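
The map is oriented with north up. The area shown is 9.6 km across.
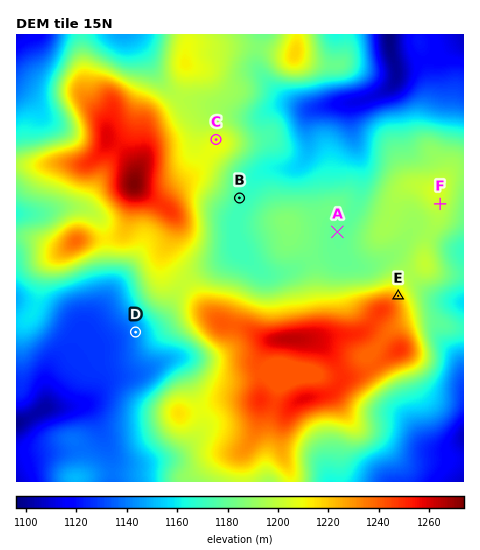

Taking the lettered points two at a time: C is above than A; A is above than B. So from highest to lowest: C A B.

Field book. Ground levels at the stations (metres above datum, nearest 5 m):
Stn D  1140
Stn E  1225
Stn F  1200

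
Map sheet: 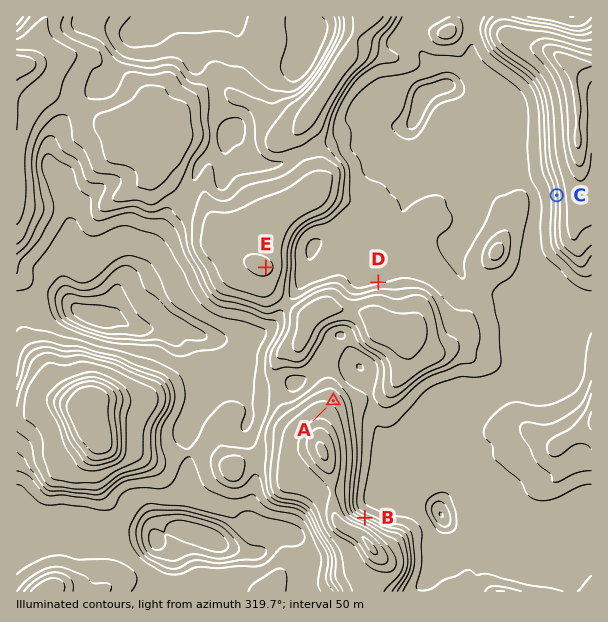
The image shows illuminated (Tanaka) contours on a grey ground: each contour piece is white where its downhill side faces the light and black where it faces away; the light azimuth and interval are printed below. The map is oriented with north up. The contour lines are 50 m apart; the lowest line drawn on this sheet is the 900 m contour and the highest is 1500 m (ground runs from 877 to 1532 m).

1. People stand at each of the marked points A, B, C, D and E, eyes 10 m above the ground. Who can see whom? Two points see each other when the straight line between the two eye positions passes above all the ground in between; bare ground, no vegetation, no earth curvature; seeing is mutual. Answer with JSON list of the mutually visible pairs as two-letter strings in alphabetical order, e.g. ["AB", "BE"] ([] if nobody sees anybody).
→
["AE", "BC", "CD", "CE", "DE"]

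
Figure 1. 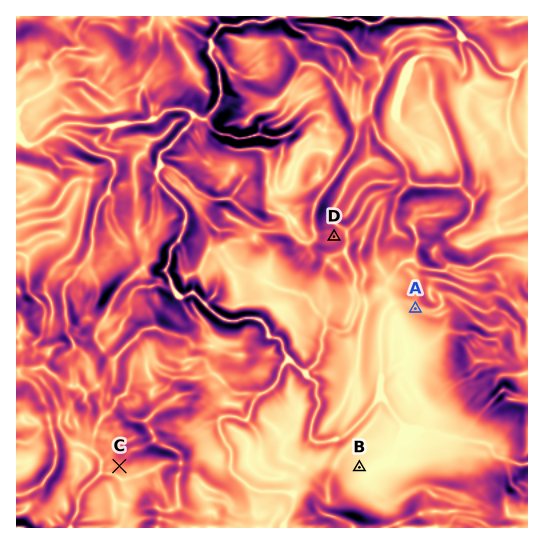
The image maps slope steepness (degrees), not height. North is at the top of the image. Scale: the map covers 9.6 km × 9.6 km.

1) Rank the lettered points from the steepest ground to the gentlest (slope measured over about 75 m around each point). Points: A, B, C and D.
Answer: D C A B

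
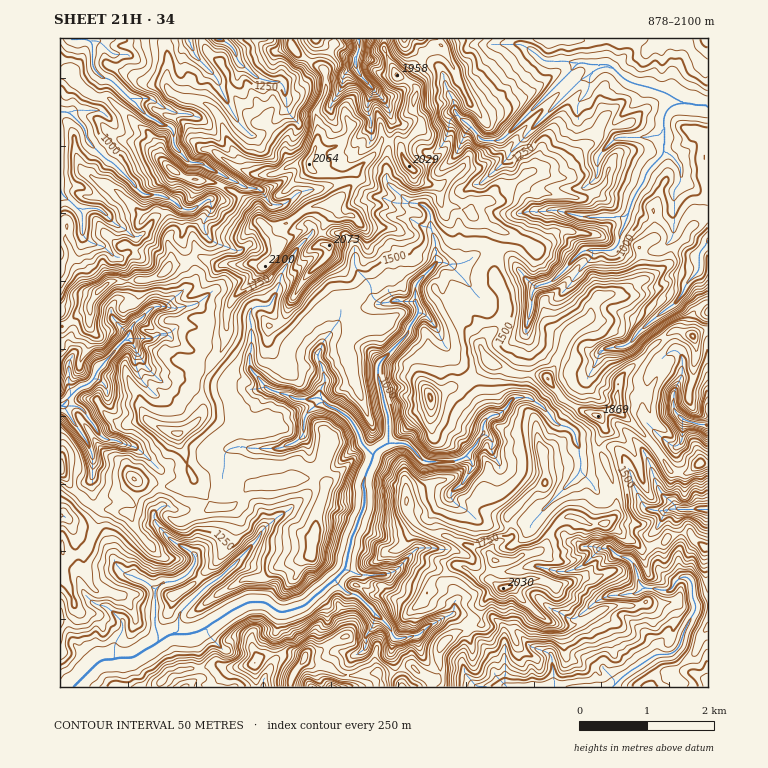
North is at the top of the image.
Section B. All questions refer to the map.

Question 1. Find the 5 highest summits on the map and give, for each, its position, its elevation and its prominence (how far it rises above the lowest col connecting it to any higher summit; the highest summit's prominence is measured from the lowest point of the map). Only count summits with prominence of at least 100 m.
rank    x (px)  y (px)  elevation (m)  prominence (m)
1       265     266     2100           1222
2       329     245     2073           140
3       503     588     2030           558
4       409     166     2029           163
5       598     416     1869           222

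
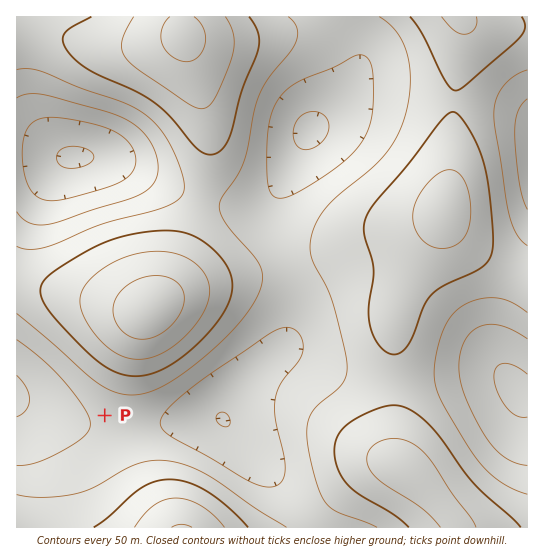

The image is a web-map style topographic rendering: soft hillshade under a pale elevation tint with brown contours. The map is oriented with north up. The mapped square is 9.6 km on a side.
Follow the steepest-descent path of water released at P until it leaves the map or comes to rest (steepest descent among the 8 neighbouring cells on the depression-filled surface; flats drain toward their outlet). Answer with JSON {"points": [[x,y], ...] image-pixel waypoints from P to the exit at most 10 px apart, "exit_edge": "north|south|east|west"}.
{"points": [[105, 415], [94, 422], [83, 422], [73, 422], [62, 421], [51, 417], [41, 413], [30, 407], [19, 401], [17, 399]], "exit_edge": "west"}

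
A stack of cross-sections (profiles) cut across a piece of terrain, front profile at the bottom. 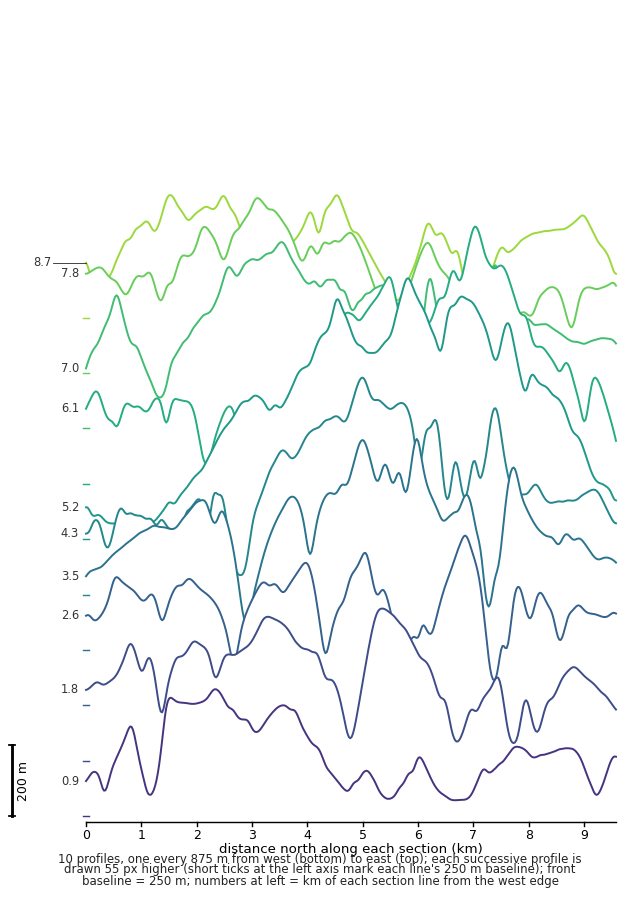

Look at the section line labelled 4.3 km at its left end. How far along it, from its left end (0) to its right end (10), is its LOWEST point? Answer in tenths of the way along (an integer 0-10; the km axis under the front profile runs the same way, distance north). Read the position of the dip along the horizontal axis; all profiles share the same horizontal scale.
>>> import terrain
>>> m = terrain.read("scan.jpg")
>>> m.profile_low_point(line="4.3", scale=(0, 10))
3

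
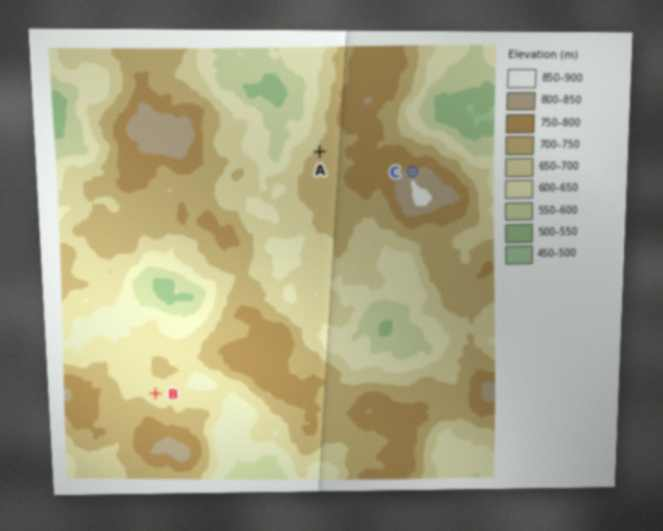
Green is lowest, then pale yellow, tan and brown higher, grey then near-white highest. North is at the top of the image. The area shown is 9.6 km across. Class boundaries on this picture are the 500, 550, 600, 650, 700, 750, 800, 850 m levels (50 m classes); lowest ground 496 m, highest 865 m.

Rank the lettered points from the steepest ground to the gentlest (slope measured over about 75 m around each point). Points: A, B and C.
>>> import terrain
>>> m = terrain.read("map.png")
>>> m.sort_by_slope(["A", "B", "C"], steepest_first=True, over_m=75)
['C', 'A', 'B']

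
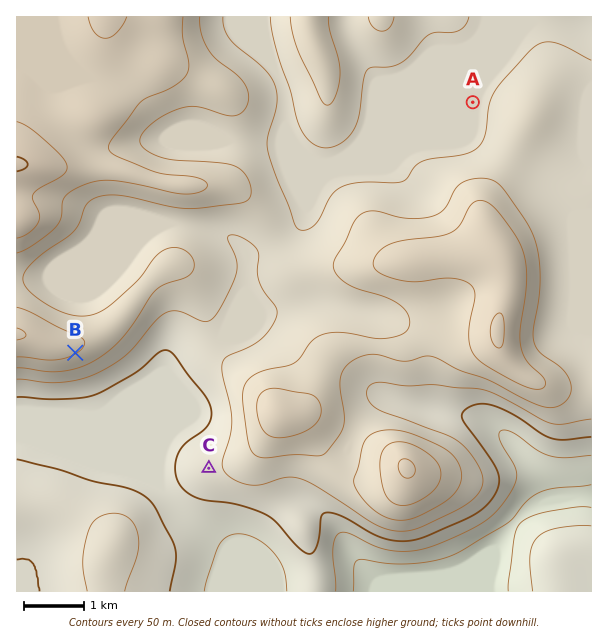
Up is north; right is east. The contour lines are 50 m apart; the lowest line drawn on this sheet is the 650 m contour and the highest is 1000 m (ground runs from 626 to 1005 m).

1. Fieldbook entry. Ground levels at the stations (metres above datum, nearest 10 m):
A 790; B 900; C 790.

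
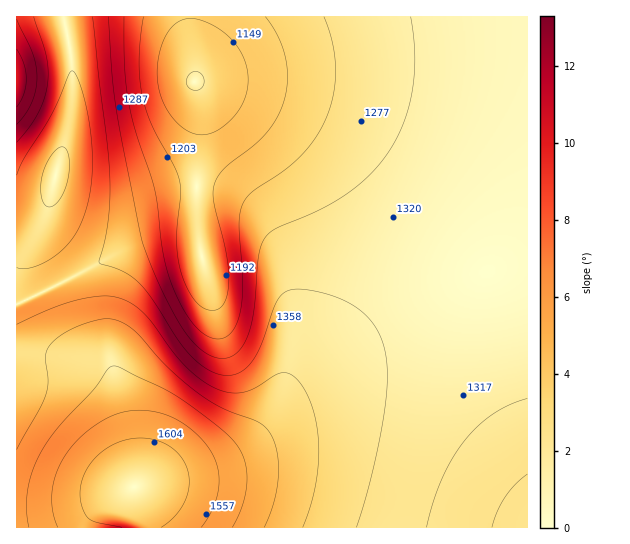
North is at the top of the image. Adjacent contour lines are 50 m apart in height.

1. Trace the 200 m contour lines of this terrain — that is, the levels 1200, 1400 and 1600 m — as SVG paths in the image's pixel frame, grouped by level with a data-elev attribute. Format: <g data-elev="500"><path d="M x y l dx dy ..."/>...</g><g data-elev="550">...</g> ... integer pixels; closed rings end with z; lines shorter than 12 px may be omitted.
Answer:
<g data-elev="1200"><path d="M265 17l12 17 7 19 3 20-1 18-6 20-11 19-14 15-30 23-6 7-4 8-2 8 1 10 12 51 3 29-1 12-3 9-6 6-6 2-10-2-9-9-8-13-6-19-3-28 4-44-1-14-6-15-24-45-6-16-3-18-2-33 4-37"/></g><g data-elev="1400"><path d="M303 527l7-21 6-23 2-21 0-21-2-22-6-18-8-15-9-10-7-3-7 0-24 15-13 5-12 0-13-4-16-10-16-14-13-15-21-28-10-12-14-9-13-4-17-1-24 5-24 9-32 14"/><path d="M17 268l8 1 12-3 12-6 12-9 15-18 11-26 5-32-1-37-8-43-5-16-5-8-4 4-17 39-28 44-7 17"/></g><g data-elev="1600"><path d="M161 527l14-11 9-14 5-15-1-14-6-15-11-11-14-7-16-2-20 3-19 10-13 15-8 19 0 18 3 10 4 5 9 4 25 5"/></g>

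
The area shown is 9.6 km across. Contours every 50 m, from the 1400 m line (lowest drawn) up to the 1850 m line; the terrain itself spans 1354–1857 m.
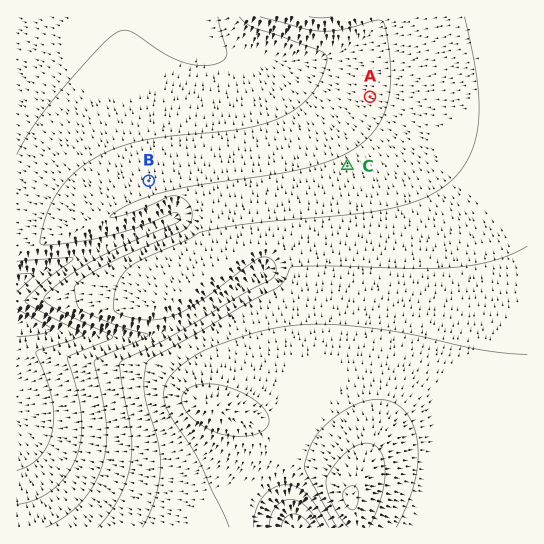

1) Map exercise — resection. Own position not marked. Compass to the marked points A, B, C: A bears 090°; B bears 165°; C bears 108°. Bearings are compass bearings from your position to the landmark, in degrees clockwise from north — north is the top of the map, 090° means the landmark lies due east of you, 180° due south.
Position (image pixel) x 126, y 96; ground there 1470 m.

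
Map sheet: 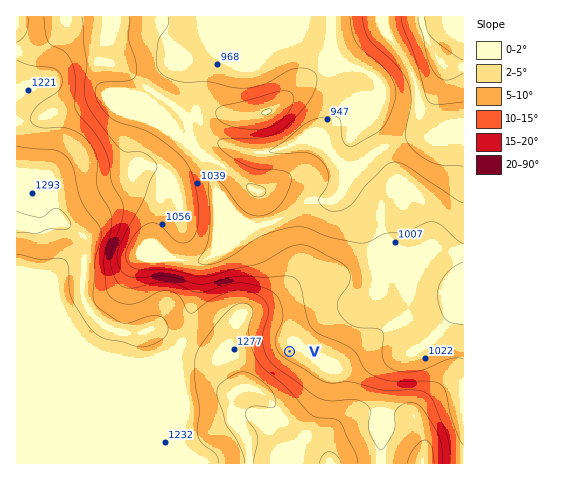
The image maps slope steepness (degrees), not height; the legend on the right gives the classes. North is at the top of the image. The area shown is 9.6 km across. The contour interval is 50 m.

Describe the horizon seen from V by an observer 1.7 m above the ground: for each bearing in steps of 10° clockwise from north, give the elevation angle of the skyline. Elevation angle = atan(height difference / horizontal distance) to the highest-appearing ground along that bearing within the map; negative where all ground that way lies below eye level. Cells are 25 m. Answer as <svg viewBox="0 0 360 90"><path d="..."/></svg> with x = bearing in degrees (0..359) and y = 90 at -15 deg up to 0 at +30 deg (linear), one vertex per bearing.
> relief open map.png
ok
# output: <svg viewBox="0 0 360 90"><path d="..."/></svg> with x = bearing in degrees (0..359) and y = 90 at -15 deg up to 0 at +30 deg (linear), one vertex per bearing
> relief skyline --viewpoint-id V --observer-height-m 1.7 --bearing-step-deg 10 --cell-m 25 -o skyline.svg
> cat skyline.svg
<svg viewBox="0 0 360 90"><path d="M0 60l10 1 10 2 10 0 10 1 10 0 10 0 10-1 10 0 10-2 10 0 10-3 10-1 10-2 10-1 10-2 10-1 10-3 10-3 10-3 10-2 10-1 10-1 10 1 10 1 10 1 10 2 10 0 10 2 10 1 10 1 10 1 10 1 10 3 10 3 10 3"/></svg>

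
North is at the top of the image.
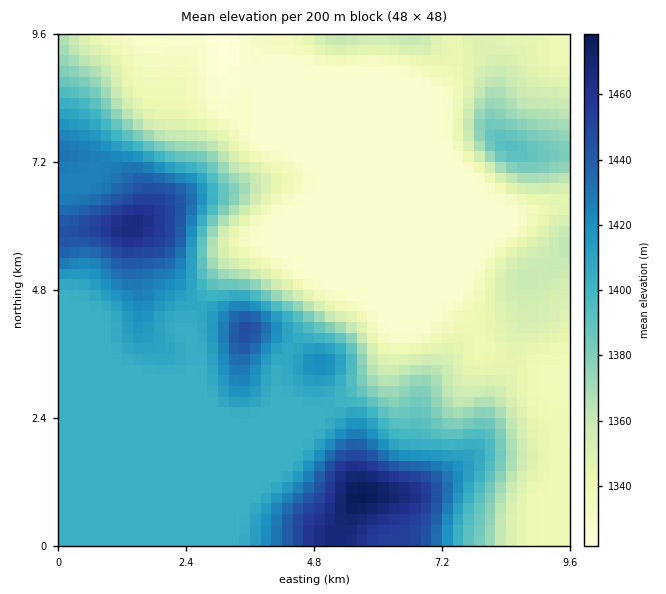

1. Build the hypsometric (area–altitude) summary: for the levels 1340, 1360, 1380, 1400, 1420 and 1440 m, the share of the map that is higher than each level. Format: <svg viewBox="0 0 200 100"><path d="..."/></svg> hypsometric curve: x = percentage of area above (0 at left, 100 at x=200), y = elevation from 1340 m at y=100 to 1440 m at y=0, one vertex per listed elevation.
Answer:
<svg viewBox="0 0 200 100"><path d="M141 100l-32-20-15-20-12-20-53-20-14-20"/></svg>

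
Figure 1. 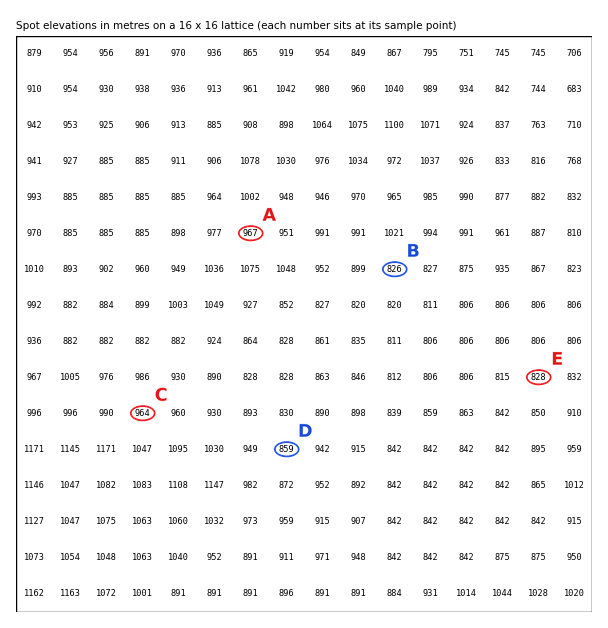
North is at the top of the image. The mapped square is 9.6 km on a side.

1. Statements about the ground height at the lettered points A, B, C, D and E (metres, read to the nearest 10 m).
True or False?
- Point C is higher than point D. True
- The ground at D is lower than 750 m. False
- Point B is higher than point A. False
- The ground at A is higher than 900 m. True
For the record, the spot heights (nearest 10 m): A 970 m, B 830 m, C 960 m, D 860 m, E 830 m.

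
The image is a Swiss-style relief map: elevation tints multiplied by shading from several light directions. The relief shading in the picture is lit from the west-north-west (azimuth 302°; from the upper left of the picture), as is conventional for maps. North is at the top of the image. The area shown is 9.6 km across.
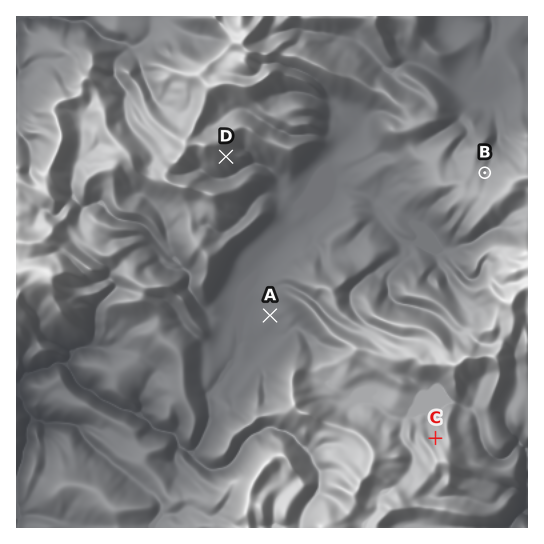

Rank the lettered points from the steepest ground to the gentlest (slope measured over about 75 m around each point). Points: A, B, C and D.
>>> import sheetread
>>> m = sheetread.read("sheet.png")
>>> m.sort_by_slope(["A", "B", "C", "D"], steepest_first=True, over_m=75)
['D', 'C', 'B', 'A']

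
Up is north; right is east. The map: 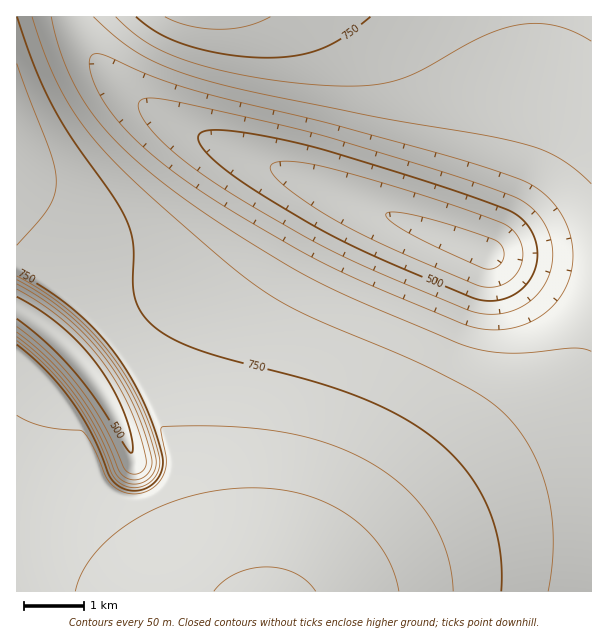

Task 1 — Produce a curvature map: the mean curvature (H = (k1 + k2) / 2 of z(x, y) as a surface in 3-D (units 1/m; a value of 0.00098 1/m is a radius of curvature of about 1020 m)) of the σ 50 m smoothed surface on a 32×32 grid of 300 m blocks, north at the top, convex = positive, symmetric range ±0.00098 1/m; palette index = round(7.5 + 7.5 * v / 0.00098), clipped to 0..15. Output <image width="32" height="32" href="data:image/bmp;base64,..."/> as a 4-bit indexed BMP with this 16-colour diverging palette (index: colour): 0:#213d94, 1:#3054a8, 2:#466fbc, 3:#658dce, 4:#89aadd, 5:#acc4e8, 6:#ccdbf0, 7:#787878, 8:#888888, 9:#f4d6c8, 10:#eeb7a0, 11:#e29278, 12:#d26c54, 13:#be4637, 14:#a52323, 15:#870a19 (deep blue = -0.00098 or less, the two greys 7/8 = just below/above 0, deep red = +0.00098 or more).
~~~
<image width="32" height="32" href="data:image/bmp;base64,Qk12AgAAAAAAAHYAAAAoAAAAIAAAACAAAAABAAQAAAAAAAACAAATCwAAEwsAABAAAAAAAAAAlD0hAKhUMAC8b0YAzo1lAN2qiQDoxKwA8NvMAHh4eACIiIgAyNb0AKC37gB4kuIAVGzSADdGvgAjI6UAGQqHAHeIiIiIiIiIiIiIiIiIiIh3iIiIiIiIiIiIiIiIiIiId4iIiIiIiIiIiIiIiIiIiHd4iIiIiIiIiIiIiIiIiIh3eIiIiIiIiIiIiIiIiIiId3eOvpiIiIiIiIiIiIiIiHd34wDoiIiIiIiIiIiIiIh3ePMA6IiIiIiIiIiIiIiHd3vBBuiIiIiIiIiIiIiIh3ePQB6XeIiIiIiIiIiIiId36hBPh3d3iIiIiIiIiIiIe+MB6nd3d3d3iIiIiIiIiL8wCPd3d3d3eIiIiIiIiIjjAF+Hd3d3d4iIiIiIiIiIIAT5d3d3d4iIiIiIiIiIiABfl3d3d3iIiIiIiId3iIgo+Xd3d4iIiIiIiIiHZniI/od3d4iIiIiIiIh3dlVniJd3eIiIiIiIiId3dmZFZ4h3iIiIiIiIiId3ZmZmVWeIiIiIiIiIiId3ZmZmZnZ3iIiIiIiIiId3ZmZmZ3d3eIiIiIiIiHd2ZmZmZ3eIiIiIiIiIiHd2ZmZmd3iIiIiIiIiIiHd2ZmZmd3iIiIiIiIiIiId2ZmZmd3iIiIiIiIiHiId2ZmZnd4iIiIiIiIiId4iHZmZnd4iIiIiIiIiHd3eIdmZnd4iIiIiIiIiHd3d3h3Zmd4iIiIiIiIiHd3d3d4dmZ3iIiIiIiIiHd3d3d3d3ZmeImIiIiIiId3d3d3d3"/>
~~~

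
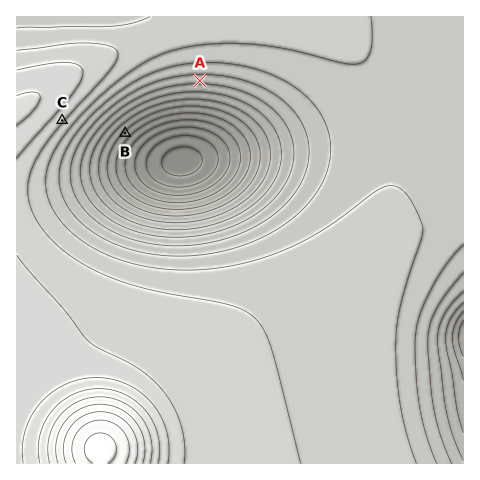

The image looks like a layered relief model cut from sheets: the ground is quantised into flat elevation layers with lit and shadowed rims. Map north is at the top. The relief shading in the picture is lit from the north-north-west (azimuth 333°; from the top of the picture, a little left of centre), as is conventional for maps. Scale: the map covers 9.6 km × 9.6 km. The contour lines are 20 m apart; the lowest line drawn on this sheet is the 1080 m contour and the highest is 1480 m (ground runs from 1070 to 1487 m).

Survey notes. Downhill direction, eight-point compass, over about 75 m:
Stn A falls S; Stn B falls SE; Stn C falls SE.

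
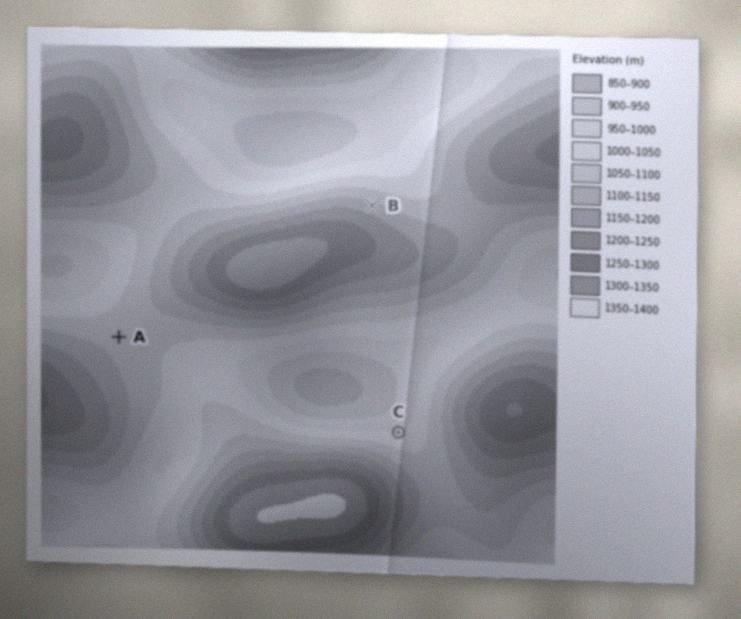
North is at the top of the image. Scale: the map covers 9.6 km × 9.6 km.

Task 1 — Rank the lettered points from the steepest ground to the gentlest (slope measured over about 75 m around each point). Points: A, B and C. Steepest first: B C A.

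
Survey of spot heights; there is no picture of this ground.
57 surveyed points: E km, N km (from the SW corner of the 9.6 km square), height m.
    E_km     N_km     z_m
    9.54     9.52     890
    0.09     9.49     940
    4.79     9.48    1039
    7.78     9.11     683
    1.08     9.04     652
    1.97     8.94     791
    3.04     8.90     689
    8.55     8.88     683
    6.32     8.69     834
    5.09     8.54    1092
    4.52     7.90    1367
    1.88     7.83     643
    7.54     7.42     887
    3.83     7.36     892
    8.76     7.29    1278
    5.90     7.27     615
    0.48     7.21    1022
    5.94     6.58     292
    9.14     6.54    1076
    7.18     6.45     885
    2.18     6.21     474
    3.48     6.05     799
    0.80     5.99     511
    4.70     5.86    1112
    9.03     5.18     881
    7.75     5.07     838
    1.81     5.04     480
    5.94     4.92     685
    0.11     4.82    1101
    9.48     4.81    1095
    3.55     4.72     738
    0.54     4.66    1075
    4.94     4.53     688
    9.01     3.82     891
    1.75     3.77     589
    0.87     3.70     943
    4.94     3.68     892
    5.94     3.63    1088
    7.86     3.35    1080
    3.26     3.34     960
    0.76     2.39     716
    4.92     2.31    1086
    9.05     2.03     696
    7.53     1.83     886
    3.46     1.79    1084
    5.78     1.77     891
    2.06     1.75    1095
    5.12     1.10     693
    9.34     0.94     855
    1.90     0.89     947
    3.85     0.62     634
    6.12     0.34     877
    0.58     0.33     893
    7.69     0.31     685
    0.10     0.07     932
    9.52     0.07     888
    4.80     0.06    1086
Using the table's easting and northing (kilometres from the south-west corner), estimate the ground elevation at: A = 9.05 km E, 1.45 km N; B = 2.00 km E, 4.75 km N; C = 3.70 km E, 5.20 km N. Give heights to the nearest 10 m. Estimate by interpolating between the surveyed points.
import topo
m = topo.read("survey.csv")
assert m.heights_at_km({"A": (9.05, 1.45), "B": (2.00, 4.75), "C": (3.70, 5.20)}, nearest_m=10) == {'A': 880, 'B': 680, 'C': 890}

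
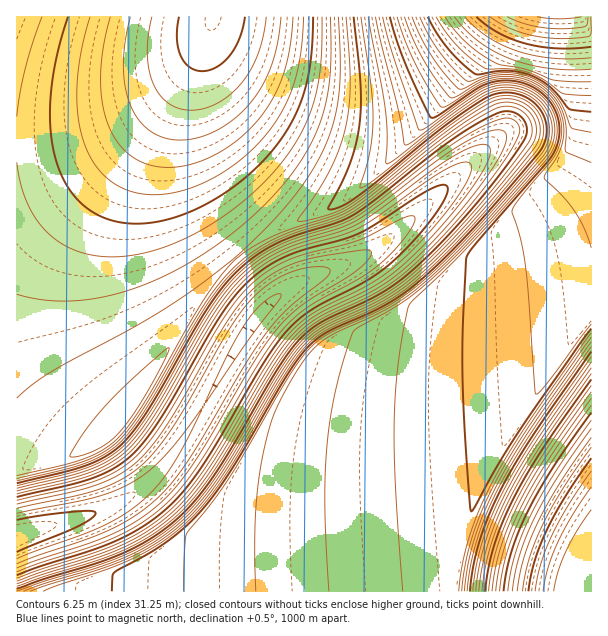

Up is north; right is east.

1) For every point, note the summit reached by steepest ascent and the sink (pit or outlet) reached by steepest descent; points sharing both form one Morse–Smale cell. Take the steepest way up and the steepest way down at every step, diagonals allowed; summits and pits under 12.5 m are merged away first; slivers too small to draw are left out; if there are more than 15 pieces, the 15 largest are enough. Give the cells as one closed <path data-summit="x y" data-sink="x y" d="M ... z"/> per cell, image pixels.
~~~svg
<path data-summit="558 17" data-sink="17 536" d="M581 16l-75 0-28 46-18 22-50 54-51 50-23 17-43 17-27 13-18 12-26 23-22 26-18 27-56 94-21 22-25 13-64 18 1 122 435-1 2-24 6-27 18-49 39-71 60-90 15-18 0-283-9-6z"/><path data-summit="558 17" data-sink="213 17" d="M504 16l-487 0-1 452 50-11 21-7 18-11 21-22 56-94 18-27 22-26 26-23 18-12 27-13 40-16 26-18 51-50 50-54 30-40z"/><path data-summit="558 17" data-sink="578 591" d="M591 313l-14 17-60 90-39 71-10 25-11 36-5 26 1 14 139-1z"/>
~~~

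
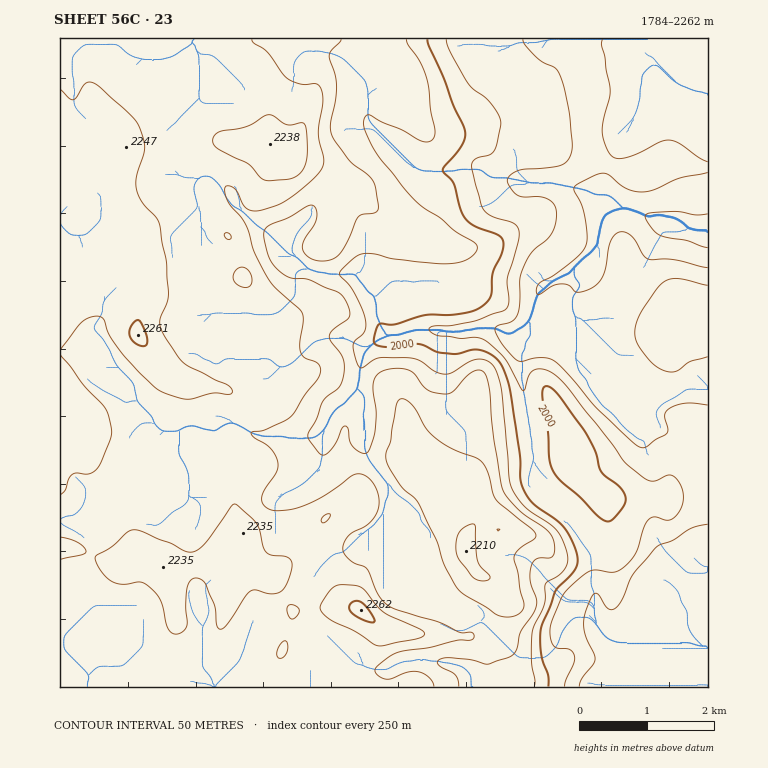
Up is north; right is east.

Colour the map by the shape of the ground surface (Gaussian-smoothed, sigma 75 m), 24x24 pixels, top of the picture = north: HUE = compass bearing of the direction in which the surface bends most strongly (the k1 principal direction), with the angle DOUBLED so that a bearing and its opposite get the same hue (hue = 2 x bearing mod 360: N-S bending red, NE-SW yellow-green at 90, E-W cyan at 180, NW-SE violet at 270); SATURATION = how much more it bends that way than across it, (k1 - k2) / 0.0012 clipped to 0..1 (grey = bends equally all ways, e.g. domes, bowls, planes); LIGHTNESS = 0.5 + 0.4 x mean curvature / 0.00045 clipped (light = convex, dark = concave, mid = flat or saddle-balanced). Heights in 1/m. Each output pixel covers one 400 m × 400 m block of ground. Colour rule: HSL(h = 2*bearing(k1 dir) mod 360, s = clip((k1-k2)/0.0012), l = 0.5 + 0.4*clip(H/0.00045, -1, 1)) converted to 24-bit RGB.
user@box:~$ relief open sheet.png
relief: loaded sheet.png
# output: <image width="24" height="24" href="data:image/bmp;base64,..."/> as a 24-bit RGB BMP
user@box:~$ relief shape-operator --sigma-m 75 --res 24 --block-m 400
<image width="24" height="24" href="data:image/bmp;base64,Qk32BgAAAAAAADYAAAAoAAAAGAAAABgAAAABABgAAAAAAMAGAAATCwAAEwsAAAAAAAAAAAAAf3yDfH6BgX6Di3x3fX1vd3RtcoNxmFhfjqZORnt6hamDsYkoAKVP/HtJjxlImnIyunPGpejC2kbAMUpvWp6TaXSFfX2Bf3+AgH97e359enl9lmN8nJxtmGV2VZB4YXiWzLCiYkFtTi8j1GFDFukzIf+MJXHrjdLPmMFzWNsrIDqEnFXCiUVdZWt4fn1/f39/gH58fXh1dndvd12EpcCPgFCep7RZTmRlvaKAdTaupX3YzP/ymbD/0jPwoCGPuD5E1I2D7+2LBS0uhjBcu7xtTHd8enx/gH+AenJxiV1nf4BXboZWfLBVUFmAyIuOVHiSSbVXOFWLqerE6ZYqJA8VfDtCfSlLrMZ0j+GW7YaVYAY7DyQe0ddiNmpub3h9f4B/anyJaHy3vpnJndXahm/EgWWvnZlqcb3BwJC1NnllbZo+vTs7U094VzNpx6F/ld2gz6xbVRE+1vXlDwC97uPJMYZyLls5ZHpibH24Rllznbt9m1xVe1BSVE+R2sG6Oqe+nlKEyGBtWm1DZ4o9VEtrVS5lntuau2CHyavhzOv/lJz8IwQv2d6exk/AtlKGMmJIhI1dTW5ugqVtgGqCj3SATm5xtOBxZi5nQ3aZyaDi66TqotDDMR1VWb+LcqWHkNGHqPrBZBEeMwARmS5MsNqbXEilxa/NVWfIj250X5NkWoRrfXBvf2hyZYGQzraQgVRrNW88H00uwaVv4Wi2oyWmfcOaZYmB4ey6a4MpKwgrrEeSlOi9lb27WEe6xpqcYVCSgmyEl69+VnByZ3R6dnqWbqinlbGIq5O8g3WwQVqNZ7RGZBJn0talgbmVb5+52syOslCGEgZHvMulkMGNYrGaRS5juJl4iz1KfJykkrKxY16WdmSBZZZMc3NBhGIzkWUkaoExIF1KpMeHHxlT29mjZ8p/aDlR2dN7eLRcEAQvwOOnpdy/cD6LWi1dnUNWyKTRlLytjWmdhUV9g0FDq5JNUXGVbb/LrbPVy5m+Zn5IFFsbSxtqv+upc0SpgUq46+zAO6PHGgFl0/nSdzaNUCA8SniANsI+fM1Bo45lZTtTbTVUidKQtevyWFjUo01kdGZYr4p50a/YYaXOEJL73uztWWy7ISqk8eTaKBvvUqL/4KlqRxM2e1tyfj9QmLZWeH9KgH9LXzhpxG2as/fDWB9dtldTjVmhaaKUfbNoWZxKvVotADMPW2EZt1U/Jndm4vxjMQIUPycOxHkrXVBybEZ/r4aquLqfenSPcHyxO2SNoeKexJ0+IjVLrqqCm152oINdupGVnlSWodabVADY0ZoOMyoAVlMAQk0AgKoKDoSSw5CAjVOORWZ8jbSyupiojIekqmmSZW2MSoNm7M22LEiBj1OHuWRUduKsWGjAnaLQ2uSvJwQxyMGVln7Qt6vb2trtqt7KCRcqq5JbWGSqr3WtTZSOo7qml6DFgXVygneCZ1R33+65MyxmRkJlwOmqWMeEKAsao1AETlEIOHBefoJbf3lcfZBWwLRos5xaNSVhUpI6GkM4u614QbidgbuVZXuMf35+d3l/YIKe3+GhPChiiFWr2/XSRhgtLEFvvpvM5KPHRFSEfKSch6a+r93jvL/q8MXuNC2VmaOxNW+ug82mabGJYmM3Z1Mvfn99enl+aapxwbd/Vi57dtB8rhgyvC1GJX43MFtF16Z4Zo+wgr++Z5ufmLpTOUQrilhBv3DIobm8VlqOaXQdZC0QYmIzjIlbb4JkcnZqqclkWztZdkVVtbJJWCZQyJ2WzpeZGH14hMemn8nFY3+XjVGKvp6CZUx2Y2UzXWAfglUcZCkkWjyvvrTXcYKob5WUkH6wdFWa7OnDIzpunnKonkeNbY+kjLqdy9rFabzWV6iujGtXXSI2nnI6lq43cTVadV2ifnuon7u/dpi7R5WzjX6mup/If5XGaXlyU1qG3uq+YC+EVHmIfqnIiJzVv63X0YrJzr5HNzNIcz1VilWHocapo6jFaWbBbmGljqOtpJ6QgX9tUGZpXnZqnaV3dVxhbV2IkcunolZrlVyKZ4WBX4VVWWFIq7pGQ1xy9c3GMEBxTEmIoZStl8OHX5iKd0+BfH6KgXx6lXx3lXmAYn6HW3yBipNygWVrY4qSq6xicVZih3l5h32HfXJ9dmJzn9WSRW+S1bWRcziJT1txb55sudmvWEeFcGCBin6Ge3iGk319lZqJa2qHX197gGZkioR0aY1jeV5hf3N3gId4fXd5fm+Eba6AssRJX0BYtpdTg0GVfqumYrxtpLdMTDFQfGpddoVid3pfmJRrmIVqfmF1XmB5fn2Nf4yD"/>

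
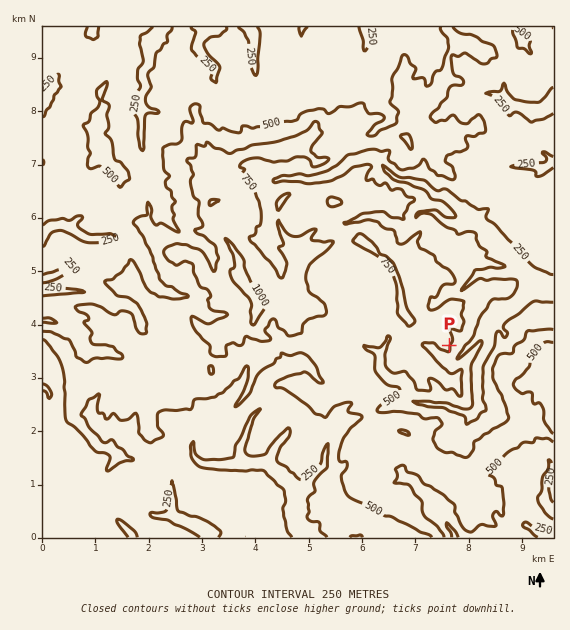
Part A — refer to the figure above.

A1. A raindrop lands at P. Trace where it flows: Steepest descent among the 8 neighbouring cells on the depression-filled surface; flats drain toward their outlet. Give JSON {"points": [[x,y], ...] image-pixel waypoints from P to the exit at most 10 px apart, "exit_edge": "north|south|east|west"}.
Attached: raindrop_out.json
{"points": [[449, 345], [460, 353], [469, 347], [479, 336], [488, 328], [496, 319], [507, 311], [517, 303], [528, 293], [539, 291], [549, 289], [553, 291]], "exit_edge": "east"}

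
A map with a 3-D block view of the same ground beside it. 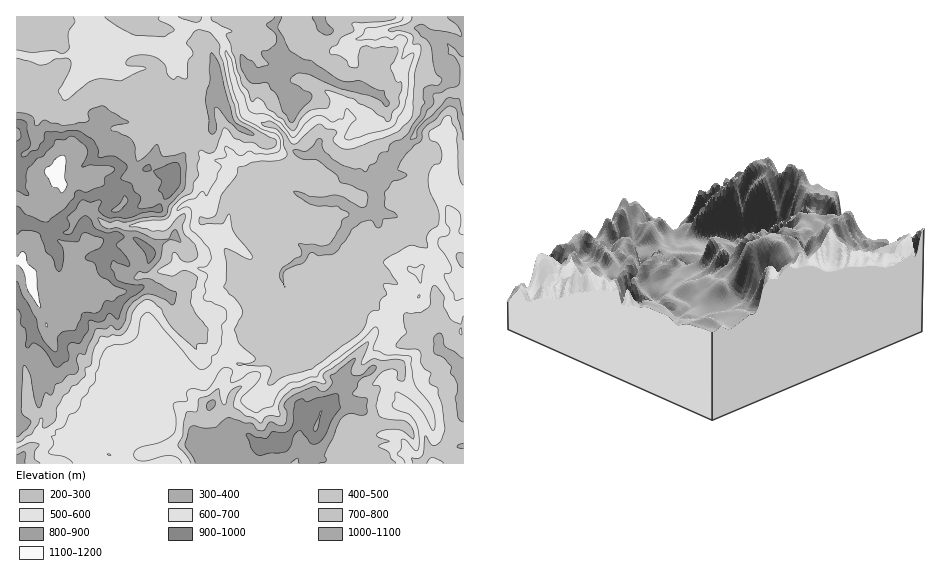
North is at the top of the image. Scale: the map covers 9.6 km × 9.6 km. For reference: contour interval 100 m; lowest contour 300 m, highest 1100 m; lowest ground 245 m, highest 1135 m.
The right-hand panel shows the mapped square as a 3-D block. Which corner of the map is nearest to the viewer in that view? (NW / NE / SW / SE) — NW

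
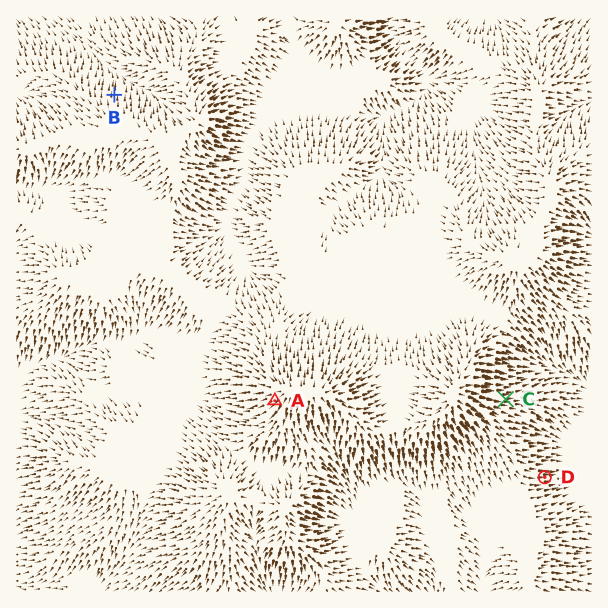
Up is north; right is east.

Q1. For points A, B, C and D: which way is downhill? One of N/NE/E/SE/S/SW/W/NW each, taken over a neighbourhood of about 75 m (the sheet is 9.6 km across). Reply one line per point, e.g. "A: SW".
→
A: SW
B: N
C: E
D: E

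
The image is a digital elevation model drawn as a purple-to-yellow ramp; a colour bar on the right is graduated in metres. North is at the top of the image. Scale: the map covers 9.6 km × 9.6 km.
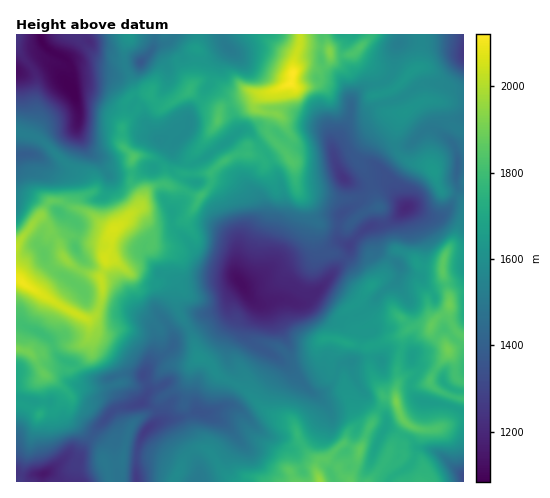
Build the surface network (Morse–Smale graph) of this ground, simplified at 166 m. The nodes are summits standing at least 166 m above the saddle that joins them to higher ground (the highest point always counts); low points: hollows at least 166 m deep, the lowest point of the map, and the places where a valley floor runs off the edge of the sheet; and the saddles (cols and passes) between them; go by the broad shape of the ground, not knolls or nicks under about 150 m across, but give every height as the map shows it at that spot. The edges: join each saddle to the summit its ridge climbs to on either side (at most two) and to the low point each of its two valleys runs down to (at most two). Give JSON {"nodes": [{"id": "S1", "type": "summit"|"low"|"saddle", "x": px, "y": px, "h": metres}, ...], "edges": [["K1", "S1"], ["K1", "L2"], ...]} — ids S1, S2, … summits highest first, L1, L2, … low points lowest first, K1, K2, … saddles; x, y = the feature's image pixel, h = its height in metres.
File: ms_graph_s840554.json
{"nodes": [
{"id": "S1", "type": "summit", "x": 293, "y": 74, "h": 2121},
{"id": "S2", "type": "summit", "x": 24, "y": 283, "h": 2099},
{"id": "S3", "type": "summit", "x": 320, "y": 481, "h": 1958},
{"id": "S4", "type": "summit", "x": 448, "y": 350, "h": 1901},
{"id": "L1", "type": "low", "x": 74, "y": 92, "h": 1083},
{"id": "L2", "type": "low", "x": 241, "y": 283, "h": 1120},
{"id": "L3", "type": "low", "x": 43, "y": 473, "h": 1149},
{"id": "L4", "type": "low", "x": 463, "y": 52, "h": 1254},
{"id": "L5", "type": "low", "x": 463, "y": 477, "h": 1323},
{"id": "K1", "type": "saddle", "x": 54, "y": 346, "h": 1810},
{"id": "K2", "type": "saddle", "x": 187, "y": 191, "h": 1740},
{"id": "K3", "type": "saddle", "x": 411, "y": 386, "h": 1705},
{"id": "K4", "type": "saddle", "x": 189, "y": 329, "h": 1534},
{"id": "K5", "type": "saddle", "x": 42, "y": 141, "h": 1525},
{"id": "K6", "type": "saddle", "x": 463, "y": 99, "h": 1523},
{"id": "K7", "type": "saddle", "x": 456, "y": 196, "h": 1486},
{"id": "K8", "type": "saddle", "x": 344, "y": 259, "h": 1327}],
"edges": [["K1", "S2"], ["K1", "L1"], ["K1", "L3"], ["K2", "S1"], ["K2", "S2"], ["K2", "L1"], ["K2", "L2"], ["K3", "S3"], ["K3", "S4"], ["K3", "L2"], ["K3", "L5"], ["K4", "S2"], ["K4", "S3"], ["K4", "L2"], ["K4", "L3"], ["K5", "S1"], ["K5", "S2"], ["K5", "L1"], ["K6", "S1"], ["K6", "L2"], ["K6", "L4"], ["K7", "S1"], ["K7", "S4"], ["K7", "L2"], ["K8", "S1"], ["K8", "S3"], ["K8", "L2"]]}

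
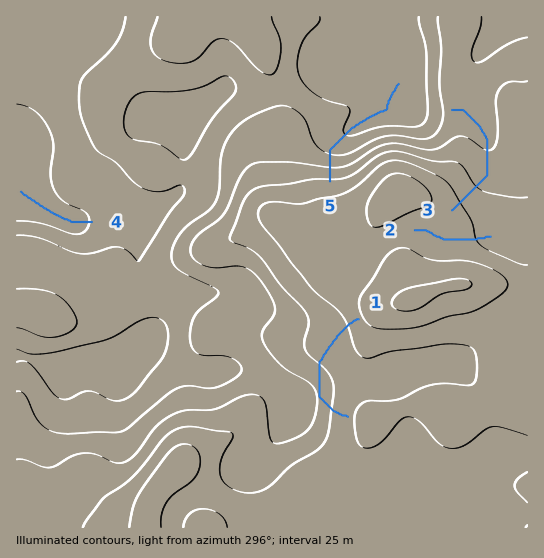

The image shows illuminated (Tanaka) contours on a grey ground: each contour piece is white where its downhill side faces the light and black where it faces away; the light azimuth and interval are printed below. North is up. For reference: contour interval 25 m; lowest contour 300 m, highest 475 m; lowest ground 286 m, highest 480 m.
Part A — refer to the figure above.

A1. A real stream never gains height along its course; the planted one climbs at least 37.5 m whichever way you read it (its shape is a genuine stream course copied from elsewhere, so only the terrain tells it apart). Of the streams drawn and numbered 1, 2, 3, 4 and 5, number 1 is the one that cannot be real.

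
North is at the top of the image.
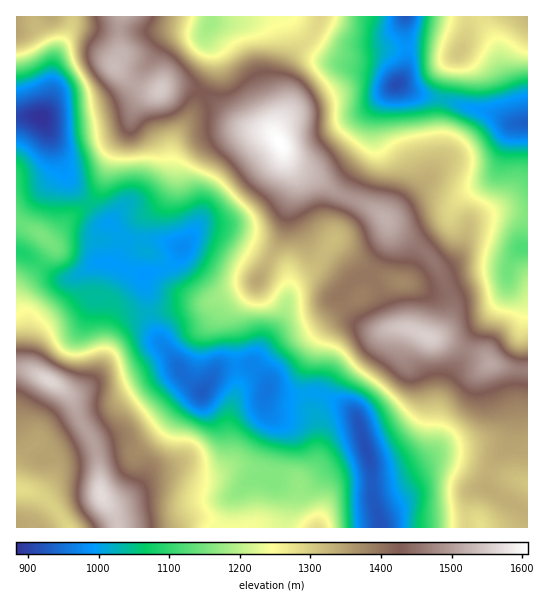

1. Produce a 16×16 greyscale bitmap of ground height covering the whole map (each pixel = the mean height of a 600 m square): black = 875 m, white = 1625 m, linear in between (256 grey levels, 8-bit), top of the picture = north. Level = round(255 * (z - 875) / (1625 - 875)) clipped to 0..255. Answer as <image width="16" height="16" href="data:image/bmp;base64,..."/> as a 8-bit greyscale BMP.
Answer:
<image width="16" height="16" href="data:image/bmp;base64,Qk02BQAAAAAAADYEAAAoAAAAEAAAABAAAAABAAgAAAAAAAABAAATCwAAEwsAAAABAAAAAAAAAAAAAAEBAQACAgIAAwMDAAQEBAAFBQUABgYGAAcHBwAICAgACQkJAAoKCgALCwsADAwMAA0NDQAODg4ADw8PABAQEAAREREAEhISABMTEwAUFBQAFRUVABYWFgAXFxcAGBgYABkZGQAaGhoAGxsbABwcHAAdHR0AHh4eAB8fHwAgICAAISEhACIiIgAjIyMAJCQkACUlJQAmJiYAJycnACgoKAApKSkAKioqACsrKwAsLCwALS0tAC4uLgAvLy8AMDAwADExMQAyMjIAMzMzADQ0NAA1NTUANjY2ADc3NwA4ODgAOTk5ADo6OgA7OzsAPDw8AD09PQA+Pj4APz8/AEBAQABBQUEAQkJCAENDQwBEREQARUVFAEZGRgBHR0cASEhIAElJSQBKSkoAS0tLAExMTABNTU0ATk5OAE9PTwBQUFAAUVFRAFJSUgBTU1MAVFRUAFVVVQBWVlYAV1dXAFhYWABZWVkAWlpaAFtbWwBcXFwAXV1dAF5eXgBfX18AYGBgAGFhYQBiYmIAY2NjAGRkZABlZWUAZmZmAGdnZwBoaGgAaWlpAGpqagBra2sAbGxsAG1tbQBubm4Ab29vAHBwcABxcXEAcnJyAHNzcwB0dHQAdXV1AHZ2dgB3d3cAeHh4AHl5eQB6enoAe3t7AHx8fAB9fX0Afn5+AH9/fwCAgIAAgYGBAIKCggCDg4MAhISEAIWFhQCGhoYAh4eHAIiIiACJiYkAioqKAIuLiwCMjIwAjY2NAI6OjgCPj48AkJCQAJGRkQCSkpIAk5OTAJSUlACVlZUAlpaWAJeXlwCYmJgAmZmZAJqamgCbm5sAnJycAJ2dnQCenp4An5+fAKCgoAChoaEAoqKiAKOjowCkpKQApaWlAKampgCnp6cAqKioAKmpqQCqqqoAq6urAKysrACtra0Arq6uAK+vrwCwsLAAsbGxALKysgCzs7MAtLS0ALW1tQC2trYAt7e3ALi4uAC5ubkAurq6ALu7uwC8vLwAvb29AL6+vgC/v78AwMDAAMHBwQDCwsIAw8PDAMTExADFxcUAxsbGAMfHxwDIyMgAycnJAMrKygDLy8sAzMzMAM3NzQDOzs4Az8/PANDQ0ADR0dEA0tLSANPT0wDU1NQA1dXVANbW1gDX19cA2NjYANnZ2QDa2toA29vbANzc3ADd3d0A3t7eAN/f3wDg4OAA4eHhAOLi4gDj4+MA5OTkAOXl5QDm5uYA5+fnAOjo6ADp6ekA6urqAOvr6wDs7OwA7e3tAO7u7gDv7+8A8PDwAPHx8QDy8vIA8/PzAPT09AD19fUA9vb2APf39wD4+PgA+fn5APr6+gD7+/sA/Pz8AP39/QD+/v4A////AJeZ0tiriXVzcHY4Fjp0kZmUpNrDqotuYmJdMh1BdJmYoK3OrpeCYFBDRiAnVXCVn6vGwp1pPjopJy4bRICPp6nS17l6ORkhISk0SoqxssS+uYqBWCYsLixIapbK1dHMtIJeRToxTl9daZe10NnPp4dhPzUvMEtrkH+fr7G1v5FoT0osKyouWouWmqi+wbSJXVZKMS80MEmEsqay1b+Wi2c+MUA+UFZytdbQyb6okHZiLSVee3uMtODu0aGLlJJqRw0efLeoq9Ds7rRuXmhrQR0ZKJLP2r690NqiXSUnPDwwVlnC2c2llKyleVUsMnx4aJWLu9CvfXF+hINZMDB8iYk="/>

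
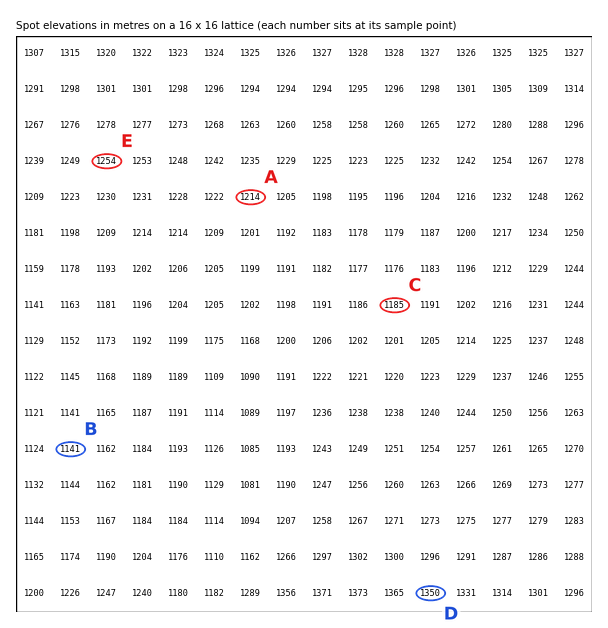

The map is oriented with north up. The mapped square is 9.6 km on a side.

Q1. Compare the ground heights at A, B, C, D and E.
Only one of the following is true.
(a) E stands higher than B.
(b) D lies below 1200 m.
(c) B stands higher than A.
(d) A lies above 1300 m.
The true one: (a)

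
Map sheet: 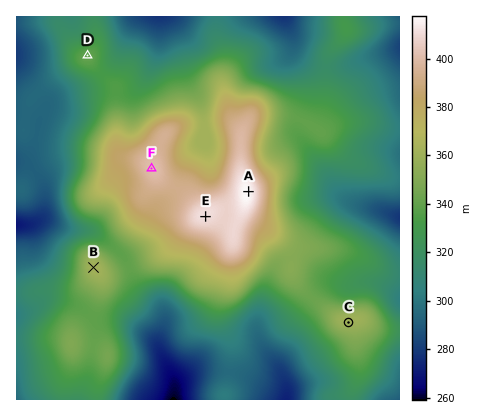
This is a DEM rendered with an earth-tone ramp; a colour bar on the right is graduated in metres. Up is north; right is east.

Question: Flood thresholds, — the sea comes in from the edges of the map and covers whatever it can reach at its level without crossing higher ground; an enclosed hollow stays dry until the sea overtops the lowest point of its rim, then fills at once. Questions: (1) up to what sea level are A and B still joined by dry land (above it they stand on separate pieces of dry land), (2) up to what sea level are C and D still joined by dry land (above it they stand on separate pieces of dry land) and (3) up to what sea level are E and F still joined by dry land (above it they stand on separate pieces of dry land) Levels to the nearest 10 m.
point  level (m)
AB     340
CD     330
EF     390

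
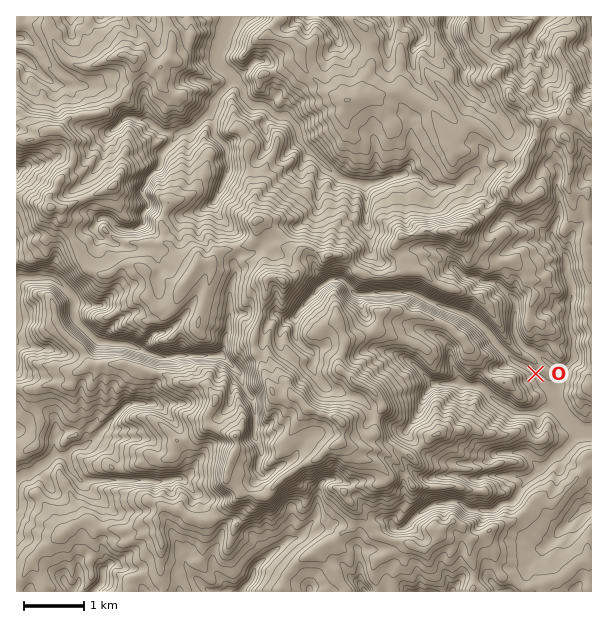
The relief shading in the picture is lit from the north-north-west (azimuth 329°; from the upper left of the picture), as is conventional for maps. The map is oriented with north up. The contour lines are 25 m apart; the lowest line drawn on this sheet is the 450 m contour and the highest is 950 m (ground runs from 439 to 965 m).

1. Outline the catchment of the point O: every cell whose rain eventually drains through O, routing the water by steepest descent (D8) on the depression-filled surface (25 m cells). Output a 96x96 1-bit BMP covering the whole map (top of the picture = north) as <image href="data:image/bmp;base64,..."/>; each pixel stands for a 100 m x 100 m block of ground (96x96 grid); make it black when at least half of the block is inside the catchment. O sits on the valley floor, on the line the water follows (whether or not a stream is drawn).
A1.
<image width="96" height="96" href="data:image/bmp;base64,Qk2+BAAAAAAAAD4AAAAoAAAAYAAAAGAAAAABAAEAAAAAAIAEAAATCwAAEwsAAAIAAAAAAAAA////AAAAAAAAAAAAAAAAAAAAAAAAAAAAAAAAAAAAAAAAAAAAAAAAAAAAAAAAAAAAAAAAAAAAAAAAAAAAAAAAAAAAAAAAAAAAAAAAAAAAAAAAAAAAAAAAAAAAAAAAAAAAAAAAAAAAAAAAAAAAAAAAAAAAAAAAAAAAAAAAAAAAAAAAAAAAAAAAAAAAAAAAAAAAAAAAAAAAAAAAAAAAAAAAAAAAAAAAAAAAAAAAAAAAAAAAAAAAAAAAAAAAAAAAAAAAAAAAAAAAAAAAAAAAAAAAAAAAAAAAAAAAAAAAAAAAAAAAAAAAAAAAAAAAAAAAAAAAAAAAAAAAAAAAAAAAAAAAAAAAAAAAAAAAAAAAAAAAAAAAAAAAAAAAAAAAAAAAAAAAAAAAAAAAAAAAAAAAAAAAAAAAAAAAAAAAAAAAAAAAAAAAAAAAAAAD8AAAAAAAAAAAAAAD8AAAAAAAAAAAAAAD8AAAAAAAAAAAAAAf8AAAAAAAAAAAAAB/+AAAAAAAAAAAAAD/+AAAAAAAAAAAAB3/8AAAAAAAAAAAAB//4AAAAAAAAAAAAD//wAAAOAAAAAAAAD//AAAA/AAAAAAAAH/+AAAD/gAAAAAAAH/8AAAD/gAAAAAAAH/8AAAH/AAAAAAAAP/8AAAP+AAAAAAAAP/+AAAP4AAAAAAAAP/+AAAfwAAAAAAAAP//gAA/wAAAAAAAAP//8AB/gAAAAAAAAP//8AH/gAAAAAAAAH//+Af/AAAAAAAAAH//+H/+AAAAAAAAAH/////+AAAAAAAAAH/////8AAAAAAAAAD/////wAAAAAAAAAD////+AAAAAAAAAAD////wAAAAAAAAAAAP///gAAAAAAAAAAAH/gEAAAAAAAAAAAAH/AAAAAAAAAAAAAAH+AAAAAAAAAAAAAAHgAAAAAAAAAAAAAAAAAAAAAAAAAAAAAAAAAAAAAAAAAAAAAAAAAAAAAAAAAAAAAAAAAAAAAAAAAAAAAAAAAAAAAAAAAAAAAAAAAAAAAAAAAAAAAAAAAAAAAAAAAAAAAAAAAAAAAAAAAAAAAAAAAAAAAAAAAAAAAAAAAAAAAAAAAAAAAAAAAAAAAAAAAAAAAAAAAAAAAAAAAAAAAAAAAAAAAAAAAAAAAAAAAAAAAAAAAAAAAAAAAAAAAAAAAAAAAAAAAAAAAAAAAAAAAAAAAAAAAAAAAAAAAAAAAAAAAAAAAAAAAAAAAAAAAAAAAAAAAAAAAAAAAAAAAAAAAAAAAAAAAAAAAAAAAAAAAAAAAAAAAAAAAAAAAAAAAAAAAAAAAAAAAAAAAAAAAAAAAAAAAAAAAAAAAAAAAAAAAAAAAAAAAAAAAAAAAAAAAAAAAAAAAAAAAAAAAAAAAAAAAAAAAAAAAAAAAAAAAAAAAAAAAAAAAAAAAAAAAAAAAAAAAAAAAAAAAAAAAAAAAAAAAAAAAAAAAAAAAAAAAAAAAAAAAAAAAAAAAAAAAAAAAAAAAAAAAAAAAAAAAAAAAAAAAAAAAAAAAAAAAAAAAAAAAAAAAAAAAAAAAAAAAAAAAAA="/>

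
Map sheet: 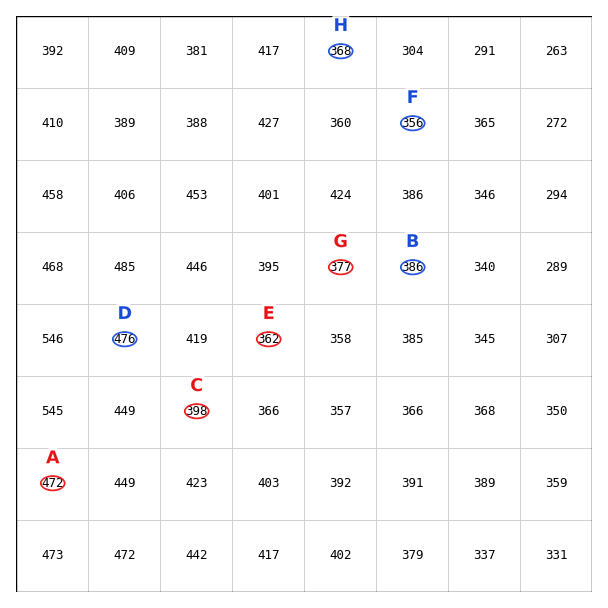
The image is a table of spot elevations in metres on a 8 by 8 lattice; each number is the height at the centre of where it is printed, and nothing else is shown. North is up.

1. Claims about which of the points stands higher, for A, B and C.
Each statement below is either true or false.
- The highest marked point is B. false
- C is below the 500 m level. true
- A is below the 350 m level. false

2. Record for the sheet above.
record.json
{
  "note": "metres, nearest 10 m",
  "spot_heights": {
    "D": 480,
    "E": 360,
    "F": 360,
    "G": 380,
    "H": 370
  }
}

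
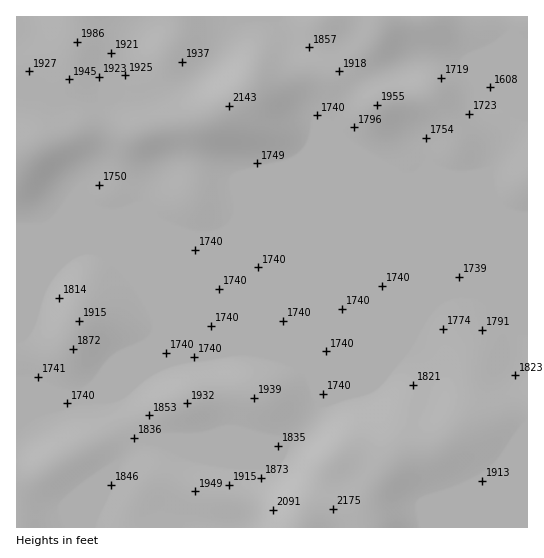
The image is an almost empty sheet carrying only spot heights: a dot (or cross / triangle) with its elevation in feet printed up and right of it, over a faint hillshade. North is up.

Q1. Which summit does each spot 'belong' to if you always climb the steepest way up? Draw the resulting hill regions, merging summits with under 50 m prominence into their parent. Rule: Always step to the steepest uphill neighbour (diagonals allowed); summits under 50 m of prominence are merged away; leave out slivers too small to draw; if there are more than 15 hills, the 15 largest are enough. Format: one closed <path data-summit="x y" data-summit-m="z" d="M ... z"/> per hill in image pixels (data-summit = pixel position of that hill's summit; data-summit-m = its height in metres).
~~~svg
<path data-summit="301 527" data-summit-m="700" d="M527 16l-16 1 0 72 10 25 0 4-9 19-20 29-101 99-310 130-14 0-20-6-31 1 1 138 511-1z"/><path data-summit="229 106" data-summit-m="653" d="M510 16l-493 0-1 214 155 1 26 5 17 0 153-63 31 0 11 4 17-5 17 0 12 4 28-3 16-16 22-39-10-29z"/><path data-summit="79 321" data-summit-m="584" d="M443 172l-17 0-16 5-12-4-31 0-153 63-17 0-26-5-154 0-1 158 31 0 20 6 14 0 306-127 97-94-29 2z"/>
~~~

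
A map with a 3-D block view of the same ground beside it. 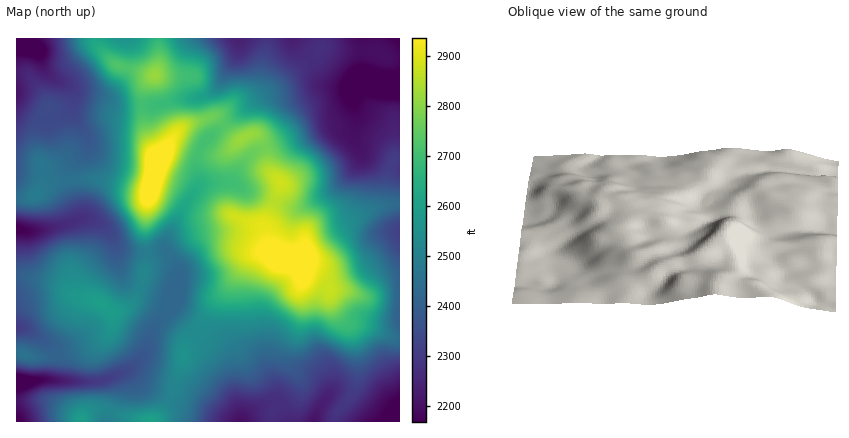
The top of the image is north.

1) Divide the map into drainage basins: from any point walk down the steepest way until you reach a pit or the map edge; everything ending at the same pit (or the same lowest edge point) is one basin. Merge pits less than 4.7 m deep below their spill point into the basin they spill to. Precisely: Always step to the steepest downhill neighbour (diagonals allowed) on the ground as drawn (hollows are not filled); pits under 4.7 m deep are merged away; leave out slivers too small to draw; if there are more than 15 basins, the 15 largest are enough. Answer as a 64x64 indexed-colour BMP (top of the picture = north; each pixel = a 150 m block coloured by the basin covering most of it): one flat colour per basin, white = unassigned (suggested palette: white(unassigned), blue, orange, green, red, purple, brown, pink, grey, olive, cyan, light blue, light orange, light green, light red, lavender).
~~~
<image width="64" height="64" href="data:image/bmp;base64,Qk12CAAAAAAAAHYAAAAoAAAAQAAAAEAAAAABAAQAAAAAAAAIAAATCwAAEwsAABAAAAAAAAAA////ALR3HwAOf/8ALKAsACgn1gC9Z5QAS1aMAMJ34wB/f38AIr28AM++FwDox64AeLv/AIrfmACWmP8A1bDFAO7u7u7u7/////8REzMzMzMzMzMzMziIiIiIiqqqqqqq7u7u7uER///xERERMzMzMzMzMzMzOIiIiIiIqqqqqqru7u7uERERERERERETMzMzMzMzMzMziIiIiIiqqqqqqhHu4REREREREREREREzMzMzMzMzMzM4iIiIiIqqqqqqERERERERERERERERETMzMzMzMzMzMzOIiIiIiKqqqqoRERERERERERERERERMzMzMzMzMzMzMziIiIiIqqqqqhERERERERERERERERETMzMzMzMzMzMzOIiIiIiKqqqqERERERERERERERERERMzMzMzMzMzMzM4iIiIiIqqqqoREREREREREREREREREzMzMzMzMzMzMziIiIiIiqqqqhERERERERERERERERERMzMzMzMzMzMziIiIiIiKqqqqEREREREREREREREREREzMzMzMzMzMzOIiIiIiIqqqqoZmZmZkRERERERERERETMzMzMzMzMzM4iIiIiIiqqqqpmZmZmZmRERERERERERMzMzMzMzMzMziIiIiIiKqqqqmZmZmZmZmREREREREREzMzMzMzMzMzOIiIiIiKqqqqqZmZmZmZmZkRERERERERMzMzMzMzMzMziIiIiIqqqqd5mZmZmZmZmZERERERERETMzMzMzMzMzOIiIiIiqqnd3mZmZmZmZmZkREREREREREzMzMzMzMzM4iIiIind3d3eZmZmZmZmZmRERERERERETMzMzMzMzMzOIiIh3d3d3d5mZmZmZmZmZUREREREREREzMzMzMzMzM4iIiHd3d3d3mZmZmZmZmZVVURERERERERMzMzMzMzMziIiHd3d3d3eZmZmZmZlVVVVVEREREREREzMzMzMzMzOIiHd3d3d3d5mZmZmVVVVVVVURERERERERMzMzMzMzOIiId3d3d3d3mZmZmVVVVVVVVVERERERERETMzMzMzM4iIh3d3d3d3eZmZVVVVVVVVVVUREREREREREzMzMzMzOIh3d3d3d3d1VVVVVVVVVVVVVRERERERERERMzMzMzM4d3d3d3d3d3VVVVVVVVVVVVVVEREREREREREzMzMzMzd3d3d3d3d3dVVVVVVVVVVVVVVRERERERERERMzMzMyJ3d3d3d3d3d1VVVVVVVVVVVVVVERERERERERETMzMiInd3d3d3d3d3VVVVVVVVVVVVVVUREREREREREREREiIid3d3d3d3d3dVVVVVVVVVVVVVVREREREREREREREiIiJ3d3d3d3d3d1VVVVVVVVVVVVVRERERERERERERESIiIid3d3d3d3d3VVVVVVVVVVVVVVERERERERERERERIiIiIid3d3d3d3dVVVVVVVVVVVVVUREREREREREREREiIiIiIiJ3d3d3d1VVVVVVVVVVVVVVERERERERERERESIiIiIiIiJ3d3d3VVVVVVVVVVVVVVURERERERERERERIiIiIiIiIid3d3dVVVVVVVVVVVVVVRERERERERERERESIiIiIiIiIid3d1VVVVVVVVVVVVVVERERERERERERERIiIiIiIiIiIiIiu1VVVVVVVVVVVVUREREREREREREREiIiIiIiIiIiIiK7u1VVVVVVVVVVVRERERERERERERERIiIiIiIiIiIiIru7RVVVVVVVVEREQREREREREREREREiIiIiIiIiIiIiu7tERERERERERERBERERERERERERESIiIiIiIiIiIiK7u0REREREREREREERERERERERERESIiIiIiIiIiIiIru7REREREREREREQRERERERERERESIiIiIiIiIiIiIiu7tEREREREREREREERERERERERERIiIiIiIiIiIiIiK7u0REREREREREREYREREREREREREiIiIiIiIiIiIiIru0RERERERERERERmERESIiIhERESIiIiIiIiIiIiIiu7RERERERERERERGZhEiIiIiIRESIiIiIiIiIiIiIiK7tERERERERERERGZmIiIiIiIiESIiIiIiIiIiIiIiIru7REREREREREREZmZiIiIiIiIiIiIiIiIiIiIiIiIiu7tEREREREREREZmZmYiIiIiIiIiIiIiIiIiIiIiIiK7u0RERERERERERmZmZmZiIiIiIiIiIiIiIiIiIiIiIru7tERERERERERGZmZmZmZmIiIiIiIiIiIiIiIiIiIiu7u0REREREREREZmZmZmZmZmIiIiIiIiIiIiIiIiIiK7u7RERERERERERmZmZmZmZmZswiIiIiIiIiIiIiIiIru7RERERERERERGZmZmZmZmZmZswiIiIiIiIiIiIiIiu7tEREREREREREZmZmZmZmZmZmbMwiIiIiIiIiIiIiK7tERERERERERERGZmZmZmZmZmZmzMIiIiIiIiIiIiIrtERERERERERERERmZmZmZmZmZmbMzCIiIiIiIiIiIiRERERERERERERN3WZmZmZmZmZmZszMzCIiIiIiIiIiJERERERERERE3d3d1mZmZmZmZmZmzMzMwiIiIiIiIiIkRERERERERE3d3d3WZmZmZmZmZmbMzMzMIiIiIiIiIiRERERERERE3d3d3dZmZmZmZmZmZmzMzMzCIiIiIiIABERERERERE3d3d3d1mZmZmZmZmZmbMzMzMwiIiIiIAAERERERERETd3d3d3WZmZmZmZmZmZszMzMzCIiIiIgAA"/>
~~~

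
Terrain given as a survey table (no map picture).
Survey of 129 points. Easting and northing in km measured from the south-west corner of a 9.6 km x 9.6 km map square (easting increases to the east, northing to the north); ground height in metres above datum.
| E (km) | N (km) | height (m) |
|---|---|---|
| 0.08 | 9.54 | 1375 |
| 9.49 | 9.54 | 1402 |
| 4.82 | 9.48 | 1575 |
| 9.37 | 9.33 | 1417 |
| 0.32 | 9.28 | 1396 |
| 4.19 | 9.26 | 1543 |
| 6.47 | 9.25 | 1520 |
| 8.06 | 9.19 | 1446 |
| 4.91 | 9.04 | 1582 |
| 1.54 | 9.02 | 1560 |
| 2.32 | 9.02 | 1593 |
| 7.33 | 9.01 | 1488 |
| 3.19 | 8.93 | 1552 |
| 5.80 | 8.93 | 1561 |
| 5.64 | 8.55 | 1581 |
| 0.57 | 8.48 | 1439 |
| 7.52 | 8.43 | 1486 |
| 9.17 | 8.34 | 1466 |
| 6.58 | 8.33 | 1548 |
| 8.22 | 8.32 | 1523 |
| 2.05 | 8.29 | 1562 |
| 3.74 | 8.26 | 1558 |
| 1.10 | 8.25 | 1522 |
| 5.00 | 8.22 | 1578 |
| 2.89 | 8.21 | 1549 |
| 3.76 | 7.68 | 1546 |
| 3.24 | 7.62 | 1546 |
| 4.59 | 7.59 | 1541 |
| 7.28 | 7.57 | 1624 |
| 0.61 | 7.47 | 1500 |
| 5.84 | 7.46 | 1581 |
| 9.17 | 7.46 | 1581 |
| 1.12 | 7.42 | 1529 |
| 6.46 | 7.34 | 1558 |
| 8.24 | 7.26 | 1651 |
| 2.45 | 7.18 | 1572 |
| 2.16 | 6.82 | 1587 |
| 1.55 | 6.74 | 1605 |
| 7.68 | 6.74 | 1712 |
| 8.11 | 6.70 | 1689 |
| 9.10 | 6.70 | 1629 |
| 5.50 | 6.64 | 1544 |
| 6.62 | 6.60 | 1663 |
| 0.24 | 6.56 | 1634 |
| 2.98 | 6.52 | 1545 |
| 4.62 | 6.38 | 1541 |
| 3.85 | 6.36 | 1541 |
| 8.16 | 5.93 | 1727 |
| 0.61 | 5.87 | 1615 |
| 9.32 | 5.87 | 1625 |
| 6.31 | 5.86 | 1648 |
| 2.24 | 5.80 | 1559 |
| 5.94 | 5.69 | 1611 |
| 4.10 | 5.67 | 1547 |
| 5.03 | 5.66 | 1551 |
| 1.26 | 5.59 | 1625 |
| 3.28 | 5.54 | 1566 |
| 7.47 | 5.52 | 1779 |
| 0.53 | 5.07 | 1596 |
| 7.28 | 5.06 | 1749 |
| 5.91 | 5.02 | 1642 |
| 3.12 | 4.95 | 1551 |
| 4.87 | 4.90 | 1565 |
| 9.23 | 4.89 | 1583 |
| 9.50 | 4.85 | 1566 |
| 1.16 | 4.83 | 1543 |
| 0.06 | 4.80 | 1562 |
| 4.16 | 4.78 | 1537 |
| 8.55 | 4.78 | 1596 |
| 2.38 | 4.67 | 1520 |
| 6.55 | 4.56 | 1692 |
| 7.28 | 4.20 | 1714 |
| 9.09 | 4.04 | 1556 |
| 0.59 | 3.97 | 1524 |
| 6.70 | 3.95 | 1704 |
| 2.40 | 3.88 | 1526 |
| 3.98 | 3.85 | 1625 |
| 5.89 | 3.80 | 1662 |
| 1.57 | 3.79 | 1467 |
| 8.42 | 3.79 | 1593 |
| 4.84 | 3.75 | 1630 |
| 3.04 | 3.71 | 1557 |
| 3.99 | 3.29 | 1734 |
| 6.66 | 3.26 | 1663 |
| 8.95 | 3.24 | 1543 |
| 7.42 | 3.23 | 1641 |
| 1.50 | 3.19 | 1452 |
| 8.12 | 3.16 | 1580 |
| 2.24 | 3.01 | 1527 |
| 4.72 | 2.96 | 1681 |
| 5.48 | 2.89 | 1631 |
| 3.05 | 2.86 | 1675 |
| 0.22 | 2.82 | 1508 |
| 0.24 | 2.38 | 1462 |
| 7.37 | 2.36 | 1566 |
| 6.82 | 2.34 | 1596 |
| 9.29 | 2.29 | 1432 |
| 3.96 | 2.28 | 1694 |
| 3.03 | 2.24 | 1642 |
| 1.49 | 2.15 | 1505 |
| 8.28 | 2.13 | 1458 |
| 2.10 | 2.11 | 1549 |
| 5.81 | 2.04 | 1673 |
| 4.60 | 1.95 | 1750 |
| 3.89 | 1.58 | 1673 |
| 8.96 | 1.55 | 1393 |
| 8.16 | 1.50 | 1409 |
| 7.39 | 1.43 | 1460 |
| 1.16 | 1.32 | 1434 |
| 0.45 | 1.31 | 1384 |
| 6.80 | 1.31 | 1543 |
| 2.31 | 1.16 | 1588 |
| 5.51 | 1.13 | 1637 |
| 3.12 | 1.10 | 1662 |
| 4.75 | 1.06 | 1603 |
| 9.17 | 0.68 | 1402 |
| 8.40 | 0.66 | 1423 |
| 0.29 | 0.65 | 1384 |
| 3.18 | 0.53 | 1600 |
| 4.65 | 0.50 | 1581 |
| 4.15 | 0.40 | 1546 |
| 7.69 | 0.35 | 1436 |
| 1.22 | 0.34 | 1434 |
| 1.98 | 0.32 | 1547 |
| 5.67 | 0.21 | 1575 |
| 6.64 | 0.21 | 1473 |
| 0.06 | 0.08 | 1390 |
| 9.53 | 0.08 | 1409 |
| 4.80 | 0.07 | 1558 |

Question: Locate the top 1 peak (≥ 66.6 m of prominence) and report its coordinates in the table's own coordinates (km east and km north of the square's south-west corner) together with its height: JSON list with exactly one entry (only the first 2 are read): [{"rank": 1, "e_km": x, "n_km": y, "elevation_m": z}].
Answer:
[{"rank": 1, "e_km": 7.34, "n_km": 5.64, "elevation_m": 1783}]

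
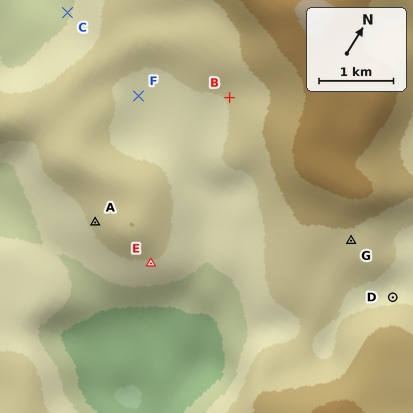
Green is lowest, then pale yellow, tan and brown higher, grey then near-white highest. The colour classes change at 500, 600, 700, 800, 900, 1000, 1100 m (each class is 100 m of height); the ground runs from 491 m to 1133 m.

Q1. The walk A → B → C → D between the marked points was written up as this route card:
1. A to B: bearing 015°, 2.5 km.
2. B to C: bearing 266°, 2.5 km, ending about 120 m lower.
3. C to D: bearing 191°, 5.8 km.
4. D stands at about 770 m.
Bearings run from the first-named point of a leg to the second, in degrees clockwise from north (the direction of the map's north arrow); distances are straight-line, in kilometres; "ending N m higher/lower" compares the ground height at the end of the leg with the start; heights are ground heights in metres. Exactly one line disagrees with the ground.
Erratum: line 3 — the bearing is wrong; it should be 099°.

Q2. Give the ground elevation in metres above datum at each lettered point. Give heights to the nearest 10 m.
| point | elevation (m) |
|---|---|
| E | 790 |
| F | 770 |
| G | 880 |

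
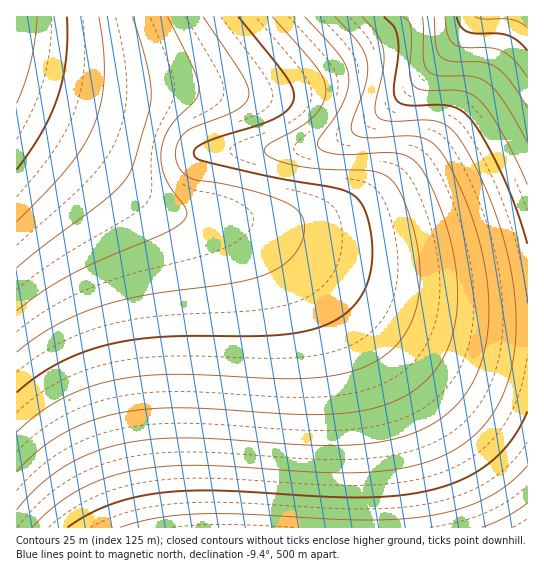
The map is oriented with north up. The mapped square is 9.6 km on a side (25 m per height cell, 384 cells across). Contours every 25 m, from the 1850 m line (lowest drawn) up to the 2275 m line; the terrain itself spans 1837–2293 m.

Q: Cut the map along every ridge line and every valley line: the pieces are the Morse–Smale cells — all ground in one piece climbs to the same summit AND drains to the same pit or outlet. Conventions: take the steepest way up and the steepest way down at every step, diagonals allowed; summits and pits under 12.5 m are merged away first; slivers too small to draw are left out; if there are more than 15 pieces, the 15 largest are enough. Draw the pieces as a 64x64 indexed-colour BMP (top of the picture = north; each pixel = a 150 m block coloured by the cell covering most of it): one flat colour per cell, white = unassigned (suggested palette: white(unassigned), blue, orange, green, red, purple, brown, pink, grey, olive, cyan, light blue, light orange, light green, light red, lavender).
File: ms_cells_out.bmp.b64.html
<image width="64" height="64" href="data:image/bmp;base64,Qk12CAAAAAAAAHYAAAAoAAAAQAAAAEAAAAABAAQAAAAAAAAIAAATCwAAEwsAABAAAAAAAAAA////ALR3HwAOf/8ALKAsACgn1gC9Z5QAS1aMAMJ34wB/f38AIr28AM++FwDox64AeLv/AIrfmACWmP8A1bDFABERERERERERERERERERERERERERERERERERERERERERERERERERERERERERERERERERERERERERERERERERERERERERERERERERERERERERERERERERERERERERERERERERERERERERERERERERERERERERERERERERERERERERERERERERERERERERERERERERERERERERERERERERERERERERERERERERERERERERERERERERERERERERERERERERERERERERERERERERERERERERERERERERERERERERERERERERERERERERERERERERERERERERERERERERERERERERERERERERERERERERERERERERERERERERERERERERERERERERERERERERERERERERERERERERERERERERERERERERERERERERERERERERERERERERERERERERERERERERERERERERERERERERERERERERERERERERERERERERERERERERERERERERERERERERERERERERERERERERERERERERERERERERERERERERERERERERERERERERERERERERERERERERERERERERERERERERERERERERERERERERERERERERERERERERERERERERERERERERERERERERERERERERERERERERERERERERERERERERERERERERERERERERERERERERERERERERERERERERERERERERERERERERERERERERERERERERERERERERERERERERERERERERERERERERERERERERERERERERERERERERERERERERERERERERERERERERERERERERERERERERERERERERERERERERERERERERERERERERERERERERERERERERERERERERERERERERERERERERERERERERERERERERERERERERERERERERERERERERERERERERERERERERERERERERERERERERERERERERERERERERERERERERERERERERERERERERERERERERERERERERERERERERERERERERERERESIiIiIREREREREREREREREREREREREREREREREREiIiIiIiIhERERERERERERERERERERERERERERERESIiIiIiIiIiEREREREREREREREREREREREREREREREiIiIiIiIiIiIRERERERERERERERERERERERERERERIiIiIiIiIiIiIhERERERERERERERERERERERERERESIiIiIiIiIiIiIiEREREREREREREREREREREREREREiIiIiIiIiIiIiIiIRERERERERERERERERERERERERIiIiIiIiIiIiIiIiIhERERERERERERERERERERERERIiIiIiIiIiIiIiIiIiERERERERERERERERERERERESIiIiIiIiIiIiIiIiIiIRERERERERERERERERERERESIiIiIiIiIiIiIiIiIiIhEREREREREREREREREREREiIiIiIiIiIiIiIiIiIiIiERERERERERERERERERERIiIiIiIiIiIiIiIiIiIiIiIREREREREREREREREREiIiIiIiIiIiIiIiIiIiIiIiIhEREREREREREREiIiIiIiIiIiIiIiIiIiIiIiIiIiIiERERERERERESIiIiIiIiIiIiIiIiIiIiIiIiIiIiIiIRERERERERESIiIiIiIiIiIiIiIiIiIiIiIiIiIiIiIhEREREREREiIiIiIiIiIiIiIiIiIiIiIiIiIiIiIiIiEREREREREiIiIiIiIiIiIiIiIiIiIiIiIiIiIiIiIiIREREREREiIiIiIiIiIiIiIiIiIiIiIiIiIiIiIiIiIhEREREREiIiIiIiIiIiIiIiIiIiIiIiIiIiIiIiIiIiERERERIiIiIiIiIiIiIiIiIiIiIiIiIiIiIiIiIiIiIRERERIiIiIiIiIiIiIiIiIiIiIiIiIiIiIiIiIiIiIhERESIiIiIiIiIiIiIiIiIiIiIiIiIiIiIiIiIiIiIiEREiIiIiIiIiIiIiIiIiIiIiIiIiIiIiIiIiIiIiIiIREiIiIiIiIiIiIiIiIiIiIiIiIiIiIiIiIiIiIiIiIhIiIiIiIiIiIiIiIiIiIiIiIiIiIiIiIiIiIiIiIiIiIiIiIiIiIiIiIiIiIiIiIiIiIiIiIiIiIiIiIiIiIiIiIiIiIiIiIiIiIiIiIiIiIiIiIiIiIiIiIiIiIiIiIiIiIiIiIiIiIiIiIiIiIiIiIiIiIiIiIiIiIiIiIiIiIiIiIiIiIiIiIiIiIiIiIiIiIiIiIiIiIiIiIiIiIiIiIiIiIiIiIiIiIiIiIiIiIiIiIiIiIiIiIiIiIiIiIiIiIiIiIiIiIiIiIiIiIiIiIiIiIiIiIiIiIiIiIiIiIiIiIiIiIiIiIiIiIiIiIiIiIiIiIiIiIiIiIiIiIiIiIiIiIiIiIiIiIiIiIiIiIiIiIiIiIiIiIiIiIiIiIiIiIiIiIiIiIiIiIiIiIiIiIiIiIiIiIiIiIiIiIiIiIiIiIiIiIiIiIiIiIiIiIiIiIiIiIiIiIiIiIiIiIiIiIiIiIiIiIiIiIiIiIiIiIiIiIiIiIiIiIiIiIiIiIiIiIiIiIiIiIiIiIiIiIiIiIiIiIiIiIiIiIiIiIiIi"/>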